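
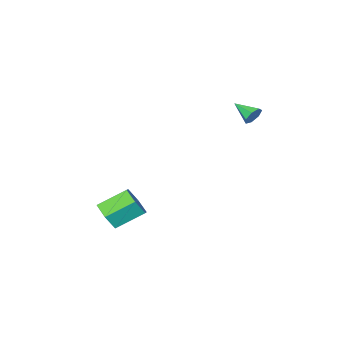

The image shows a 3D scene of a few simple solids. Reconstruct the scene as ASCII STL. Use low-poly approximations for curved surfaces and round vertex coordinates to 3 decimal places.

solid 
facet normal 0.810 -0.302 -0.504
outer loop
vertex 1.638 -4.181 -2.273
vertex 1.239 -4.011 -3.016
vertex 1.707 -3.401 -2.629
endloop
endfacet
facet normal 0.582 0.295 0.758
outer loop
vertex 1.638 -4.181 -2.273
vertex 1.707 -3.401 -2.629
vertex 0.4 -3.72 -1.502
endloop
endfacet
facet normal 0.582 0.294 0.758
outer loop
vertex 0.4 -3.72 -1.502
vertex 1.707 -3.401 -2.629
vertex 0.469 -2.94 -1.857
endloop
endfacet
facet normal -0.809 0.301 0.505
outer loop
vertex 0.4 -3.72 -1.502
vertex 0.469 -2.94 -1.857
vertex 0.001 -3.549 -2.244
endloop
endfacet
facet normal 0.809 -0.301 -0.505
outer loop
vertex 1.707 -3.401 -2.629
vertex 1.239 -4.011 -3.016
vertex 1.308 -3.23 -3.371
endloop
endfacet
facet normal 0.360 0.933 0.021
outer loop
vertex 1.707 -3.401 -2.629
vertex 1.308 -3.23 -3.371
vertex 0.469 -2.94 -1.857
endloop
endfacet
facet normal 0.360 0.933 0.021
outer loop
vertex 0.469 -2.94 -1.857
vertex 1.308 -3.23 -3.371
vertex 0.07 -2.769 -2.6
endloop
endfacet
facet normal -0.809 0.302 0.504
outer loop
vertex 0.469 -2.94 -1.857
vertex 0.07 -2.769 -2.6
vertex 0.001 -3.549 -2.244
endloop
endfacet
facet normal 0.809 -0.301 -0.505
outer loop
vertex 1.308 -3.23 -3.371
vertex 1.239 -4.011 -3.016
vertex 0.84 -3.84 -3.758
endloop
endfacet
facet normal -0.222 0.638 -0.737
outer loop
vertex 1.308 -3.23 -3.371
vertex 0.84 -3.84 -3.758
vertex 0.07 -2.769 -2.6
endloop
endfacet
facet normal -0.222 0.638 -0.737
outer loop
vertex 0.07 -2.769 -2.6
vertex 0.84 -3.84 -3.758
vertex -0.398 -3.379 -2.987
endloop
endfacet
facet normal -0.810 0.302 0.504
outer loop
vertex 0.07 -2.769 -2.6
vertex -0.398 -3.379 -2.987
vertex 0.001 -3.549 -2.244
endloop
endfacet
facet normal 0.809 -0.301 -0.505
outer loop
vertex 0.84 -3.84 -3.758
vertex 1.239 -4.011 -3.016
vertex 0.771 -4.62 -3.403
endloop
endfacet
facet normal -0.582 -0.294 -0.758
outer loop
vertex 0.84 -3.84 -3.758
vertex 0.771 -4.62 -3.403
vertex -0.398 -3.379 -2.987
endloop
endfacet
facet normal -0.582 -0.294 -0.758
outer loop
vertex -0.398 -3.379 -2.987
vertex 0.771 -4.62 -3.403
vertex -0.467 -4.159 -2.631
endloop
endfacet
facet normal -0.810 0.302 0.504
outer loop
vertex -0.398 -3.379 -2.987
vertex -0.467 -4.159 -2.631
vertex 0.001 -3.549 -2.244
endloop
endfacet
facet normal 0.809 -0.302 -0.504
outer loop
vertex 0.771 -4.62 -3.403
vertex 1.239 -4.011 -3.016
vertex 1.17 -4.791 -2.66
endloop
endfacet
facet normal -0.360 -0.933 -0.021
outer loop
vertex 0.771 -4.62 -3.403
vertex 1.17 -4.791 -2.66
vertex -0.467 -4.159 -2.631
endloop
endfacet
facet normal -0.360 -0.933 -0.021
outer loop
vertex -0.467 -4.159 -2.631
vertex 1.17 -4.791 -2.66
vertex -0.068 -4.33 -1.889
endloop
endfacet
facet normal -0.809 0.301 0.505
outer loop
vertex -0.467 -4.159 -2.631
vertex -0.068 -4.33 -1.889
vertex 0.001 -3.549 -2.244
endloop
endfacet
facet normal 0.810 -0.302 -0.504
outer loop
vertex 1.17 -4.791 -2.66
vertex 1.239 -4.011 -3.016
vertex 1.638 -4.181 -2.273
endloop
endfacet
facet normal 0.222 -0.638 0.737
outer loop
vertex 1.17 -4.791 -2.66
vertex 1.638 -4.181 -2.273
vertex -0.068 -4.33 -1.889
endloop
endfacet
facet normal 0.222 -0.638 0.737
outer loop
vertex -0.068 -4.33 -1.889
vertex 1.638 -4.181 -2.273
vertex 0.4 -3.72 -1.502
endloop
endfacet
facet normal -0.809 0.301 0.505
outer loop
vertex -0.068 -4.33 -1.889
vertex 0.4 -3.72 -1.502
vertex 0.001 -3.549 -2.244
endloop
endfacet
facet normal -0.251 0.887 -0.388
outer loop
vertex -3.86 -0.509 3.352
vertex -4.132 -0.749 2.98
vertex -4.294 -0.59 3.448
endloop
endfacet
facet normal 0.206 0.055 0.977
outer loop
vertex -3.86 -0.509 3.352
vertex -4.294 -0.59 3.448
vertex -3.848 -1.751 3.42
endloop
endfacet
facet normal -0.251 0.887 -0.388
outer loop
vertex -4.294 -0.59 3.448
vertex -4.132 -0.749 2.98
vertex -4.606 -0.791 3.191
endloop
endfacet
facet normal -0.530 -0.223 0.818
outer loop
vertex -4.294 -0.59 3.448
vertex -4.606 -0.791 3.191
vertex -3.848 -1.751 3.42
endloop
endfacet
facet normal -0.252 0.886 -0.389
outer loop
vertex -4.606 -0.791 3.191
vertex -4.132 -0.749 2.98
vertex -4.561 -0.961 2.775
endloop
endfacet
facet normal -0.793 -0.589 0.155
outer loop
vertex -4.606 -0.791 3.191
vertex -4.561 -0.961 2.775
vertex -3.848 -1.751 3.42
endloop
endfacet
facet normal -0.251 0.886 -0.391
outer loop
vertex -4.561 -0.961 2.775
vertex -4.132 -0.749 2.98
vertex -4.193 -0.972 2.514
endloop
endfacet
facet normal -0.386 -0.767 -0.512
outer loop
vertex -4.561 -0.961 2.775
vertex -4.193 -0.972 2.514
vertex -3.848 -1.751 3.42
endloop
endfacet
facet normal -0.252 0.885 -0.391
outer loop
vertex -4.193 -0.972 2.514
vertex -4.132 -0.749 2.98
vertex -3.779 -0.815 2.603
endloop
endfacet
facet normal 0.383 -0.623 -0.682
outer loop
vertex -4.193 -0.972 2.514
vertex -3.779 -0.815 2.603
vertex -3.848 -1.751 3.42
endloop
endfacet
facet normal -0.250 0.887 -0.389
outer loop
vertex -3.779 -0.815 2.603
vertex -4.132 -0.749 2.98
vertex -3.631 -0.609 2.977
endloop
endfacet
facet normal 0.938 -0.265 -0.225
outer loop
vertex -3.779 -0.815 2.603
vertex -3.631 -0.609 2.977
vertex -3.848 -1.751 3.42
endloop
endfacet
facet normal -0.250 0.887 -0.389
outer loop
vertex -3.631 -0.609 2.977
vertex -4.132 -0.749 2.98
vertex -3.86 -0.509 3.352
endloop
endfacet
facet normal 0.857 0.036 0.514
outer loop
vertex -3.631 -0.609 2.977
vertex -3.86 -0.509 3.352
vertex -3.848 -1.751 3.42
endloop
endfacet

endsolid


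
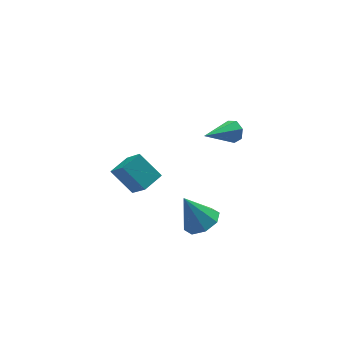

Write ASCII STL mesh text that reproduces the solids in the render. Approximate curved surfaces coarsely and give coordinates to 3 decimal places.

solid 
facet normal -0.913 -0.347 -0.215
outer loop
vertex -2.537 0.803 -0.426
vertex -2.652 2.038 -1.931
vertex -1.899 -0.29 -1.372
endloop
endfacet
facet normal 0.059 -0.633 0.772
outer loop
vertex -0.868 0.102 -1.129
vertex -2.537 0.803 -0.426
vertex -1.899 -0.29 -1.372
endloop
endfacet
facet normal -0.913 -0.347 -0.214
outer loop
vertex -1.899 -0.29 -1.372
vertex -2.652 2.038 -1.931
vertex -2.015 0.945 -2.877
endloop
endfacet
facet normal 0.404 -0.692 -0.599
outer loop
vertex -2.015 0.945 -2.877
vertex -0.868 0.102 -1.129
vertex -1.899 -0.29 -1.372
endloop
endfacet
facet normal -0.404 0.692 0.599
outer loop
vertex -2.537 0.803 -0.426
vertex -1.621 2.43 -1.688
vertex -2.652 2.038 -1.931
endloop
endfacet
facet normal 0.059 -0.633 0.772
outer loop
vertex -1.505 1.195 -0.183
vertex -2.537 0.803 -0.426
vertex -0.868 0.102 -1.129
endloop
endfacet
facet normal -0.404 0.692 0.599
outer loop
vertex -1.505 1.195 -0.183
vertex -1.621 2.43 -1.688
vertex -2.537 0.803 -0.426
endloop
endfacet
facet normal -0.059 0.633 -0.772
outer loop
vertex -2.652 2.038 -1.931
vertex -1.621 2.43 -1.688
vertex -2.015 0.945 -2.877
endloop
endfacet
facet normal 0.404 -0.692 -0.599
outer loop
vertex -0.983 1.337 -2.634
vertex -0.868 0.102 -1.129
vertex -2.015 0.945 -2.877
endloop
endfacet
facet normal -0.059 0.633 -0.772
outer loop
vertex -2.015 0.945 -2.877
vertex -1.621 2.43 -1.688
vertex -0.983 1.337 -2.634
endloop
endfacet
facet normal 0.913 0.346 0.215
outer loop
vertex -0.983 1.337 -2.634
vertex -1.505 1.195 -0.183
vertex -0.868 0.102 -1.129
endloop
endfacet
facet normal 0.913 0.347 0.215
outer loop
vertex -1.621 2.43 -1.688
vertex -1.505 1.195 -0.183
vertex -0.983 1.337 -2.634
endloop
endfacet
facet normal 0.358 -0.335 -0.872
outer loop
vertex 1.081 -1.871 -3.889
vertex 0.629 -1.149 -4.352
vertex 1.504 -1.263 -3.949
endloop
endfacet
facet normal 0.509 -0.273 0.816
outer loop
vertex 1.081 -1.871 -3.889
vertex 1.504 -1.263 -3.949
vertex -0.029 -0.531 -2.748
endloop
endfacet
facet normal 0.357 -0.336 -0.871
outer loop
vertex 1.504 -1.263 -3.949
vertex 0.629 -1.149 -4.352
vertex 1.414 -0.589 -4.246
endloop
endfacet
facet normal 0.676 0.371 0.637
outer loop
vertex 1.504 -1.263 -3.949
vertex 1.414 -0.589 -4.246
vertex -0.029 -0.531 -2.748
endloop
endfacet
facet normal 0.357 -0.335 -0.872
outer loop
vertex 1.414 -0.589 -4.246
vertex 0.629 -1.149 -4.352
vertex 0.864 -0.242 -4.604
endloop
endfacet
facet normal 0.356 0.882 0.309
outer loop
vertex 1.414 -0.589 -4.246
vertex 0.864 -0.242 -4.604
vertex -0.029 -0.531 -2.748
endloop
endfacet
facet normal 0.357 -0.335 -0.872
outer loop
vertex 0.864 -0.242 -4.604
vertex 0.629 -1.149 -4.352
vertex 0.176 -0.426 -4.815
endloop
endfacet
facet normal -0.265 0.964 0.023
outer loop
vertex 0.864 -0.242 -4.604
vertex 0.176 -0.426 -4.815
vertex -0.029 -0.531 -2.748
endloop
endfacet
facet normal 0.358 -0.334 -0.872
outer loop
vertex 0.176 -0.426 -4.815
vertex 0.629 -1.149 -4.352
vertex -0.246 -1.034 -4.755
endloop
endfacet
facet normal -0.823 0.566 -0.053
outer loop
vertex 0.176 -0.426 -4.815
vertex -0.246 -1.034 -4.755
vertex -0.029 -0.531 -2.748
endloop
endfacet
facet normal 0.357 -0.336 -0.872
outer loop
vertex -0.246 -1.034 -4.755
vertex 0.629 -1.149 -4.352
vertex -0.156 -1.709 -4.458
endloop
endfacet
facet normal -0.989 -0.076 0.126
outer loop
vertex -0.246 -1.034 -4.755
vertex -0.156 -1.709 -4.458
vertex -0.029 -0.531 -2.748
endloop
endfacet
facet normal 0.357 -0.336 -0.871
outer loop
vertex -0.156 -1.709 -4.458
vertex 0.629 -1.149 -4.352
vertex 0.394 -2.055 -4.099
endloop
endfacet
facet normal -0.668 -0.589 0.455
outer loop
vertex -0.156 -1.709 -4.458
vertex 0.394 -2.055 -4.099
vertex -0.029 -0.531 -2.748
endloop
endfacet
facet normal 0.356 -0.336 -0.872
outer loop
vertex 0.394 -2.055 -4.099
vertex 0.629 -1.149 -4.352
vertex 1.081 -1.871 -3.889
endloop
endfacet
facet normal -0.047 -0.670 0.741
outer loop
vertex 0.394 -2.055 -4.099
vertex 1.081 -1.871 -3.889
vertex -0.029 -0.531 -2.748
endloop
endfacet
facet normal 0.878 0.220 -0.425
outer loop
vertex 2.472 -1.505 2.63
vertex 2.183 -1.138 2.222
vertex 2.415 -0.991 2.778
endloop
endfacet
facet normal 0.203 -0.250 0.947
outer loop
vertex 2.472 -1.505 2.63
vertex 2.415 -0.991 2.778
vertex 0.497 -1.562 3.038
endloop
endfacet
facet normal 0.878 0.221 -0.425
outer loop
vertex 2.415 -0.991 2.778
vertex 2.183 -1.138 2.222
vertex 2.183 -0.588 2.508
endloop
endfacet
facet normal -0.046 0.538 0.842
outer loop
vertex 2.415 -0.991 2.778
vertex 2.183 -0.588 2.508
vertex 0.497 -1.562 3.038
endloop
endfacet
facet normal 0.878 0.221 -0.425
outer loop
vertex 2.183 -0.588 2.508
vertex 2.183 -1.138 2.222
vertex 1.951 -0.599 2.023
endloop
endfacet
facet normal -0.445 0.875 0.193
outer loop
vertex 2.183 -0.588 2.508
vertex 1.951 -0.599 2.023
vertex 0.497 -1.562 3.038
endloop
endfacet
facet normal 0.877 0.220 -0.426
outer loop
vertex 1.951 -0.599 2.023
vertex 2.183 -1.138 2.222
vertex 1.893 -1.016 1.688
endloop
endfacet
facet normal -0.693 0.507 -0.512
outer loop
vertex 1.951 -0.599 2.023
vertex 1.893 -1.016 1.688
vertex 0.497 -1.562 3.038
endloop
endfacet
facet normal 0.877 0.221 -0.426
outer loop
vertex 1.893 -1.016 1.688
vertex 2.183 -1.138 2.222
vertex 2.054 -1.525 1.755
endloop
endfacet
facet normal -0.605 -0.289 -0.742
outer loop
vertex 1.893 -1.016 1.688
vertex 2.054 -1.525 1.755
vertex 0.497 -1.562 3.038
endloop
endfacet
facet normal 0.878 0.221 -0.425
outer loop
vertex 2.054 -1.525 1.755
vertex 2.183 -1.138 2.222
vertex 2.312 -1.743 2.174
endloop
endfacet
facet normal -0.245 -0.914 -0.324
outer loop
vertex 2.054 -1.525 1.755
vertex 2.312 -1.743 2.174
vertex 0.497 -1.562 3.038
endloop
endfacet
facet normal 0.879 0.221 -0.424
outer loop
vertex 2.312 -1.743 2.174
vertex 2.183 -1.138 2.222
vertex 2.472 -1.505 2.63
endloop
endfacet
facet normal 0.114 -0.897 0.428
outer loop
vertex 2.312 -1.743 2.174
vertex 2.472 -1.505 2.63
vertex 0.497 -1.562 3.038
endloop
endfacet

endsolid


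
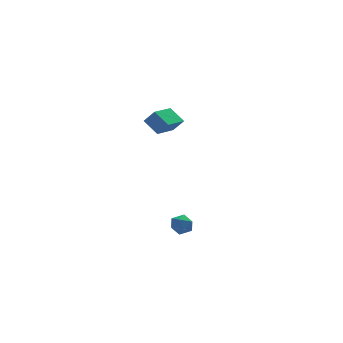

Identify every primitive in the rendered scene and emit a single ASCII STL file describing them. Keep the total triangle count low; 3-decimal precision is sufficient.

solid 
facet normal -0.709 -0.674 0.206
outer loop
vertex 0.142 2.948 1.455
vertex -0.337 3.241 0.764
vertex 0.643 2.221 0.8
endloop
endfacet
facet normal 0.538 -0.329 0.776
outer loop
vertex 1.757 3.279 0.476
vertex 0.142 2.948 1.455
vertex 0.643 2.221 0.8
endloop
endfacet
facet normal -0.709 -0.674 0.207
outer loop
vertex 0.643 2.221 0.8
vertex -0.337 3.241 0.764
vertex 0.164 2.513 0.109
endloop
endfacet
facet normal 0.455 -0.662 -0.595
outer loop
vertex 0.164 2.513 0.109
vertex 1.757 3.279 0.476
vertex 0.643 2.221 0.8
endloop
endfacet
facet normal -0.455 0.662 0.596
outer loop
vertex 0.142 2.948 1.455
vertex 0.777 4.299 0.44
vertex -0.337 3.241 0.764
endloop
endfacet
facet normal 0.538 -0.328 0.776
outer loop
vertex 1.256 4.007 1.131
vertex 0.142 2.948 1.455
vertex 1.757 3.279 0.476
endloop
endfacet
facet normal -0.456 0.662 0.595
outer loop
vertex 1.256 4.007 1.131
vertex 0.777 4.299 0.44
vertex 0.142 2.948 1.455
endloop
endfacet
facet normal -0.538 0.328 -0.776
outer loop
vertex -0.337 3.241 0.764
vertex 0.777 4.299 0.44
vertex 0.164 2.513 0.109
endloop
endfacet
facet normal 0.455 -0.661 -0.596
outer loop
vertex 1.278 3.572 -0.215
vertex 1.757 3.279 0.476
vertex 0.164 2.513 0.109
endloop
endfacet
facet normal -0.538 0.329 -0.776
outer loop
vertex 0.164 2.513 0.109
vertex 0.777 4.299 0.44
vertex 1.278 3.572 -0.215
endloop
endfacet
facet normal 0.710 0.674 -0.206
outer loop
vertex 1.278 3.572 -0.215
vertex 1.256 4.007 1.131
vertex 1.757 3.279 0.476
endloop
endfacet
facet normal 0.709 0.674 -0.206
outer loop
vertex 0.777 4.299 0.44
vertex 1.256 4.007 1.131
vertex 1.278 3.572 -0.215
endloop
endfacet
facet normal -0.307 0.212 0.928
outer loop
vertex -0.653 -2.928 -2.993
vertex -0.471 -3.501 -2.802
vertex -0.066 -3.018 -2.778
endloop
endfacet
facet normal -0.093 0.802 0.590
outer loop
vertex -0.653 -2.928 -2.993
vertex -0.066 -3.018 -2.778
vertex -0.164 -2.656 -3.286
endloop
endfacet
facet normal -0.487 0.873 -0.002
outer loop
vertex -0.653 -2.928 -2.993
vertex -0.164 -2.656 -3.286
vertex -0.629 -2.916 -3.624
endloop
endfacet
facet normal -0.945 0.327 -0.030
outer loop
vertex -0.653 -2.928 -2.993
vertex -0.629 -2.916 -3.624
vertex -0.819 -3.438 -3.325
endloop
endfacet
facet normal -0.834 -0.083 0.545
outer loop
vertex -0.653 -2.928 -2.993
vertex -0.819 -3.438 -3.325
vertex -0.471 -3.501 -2.802
endloop
endfacet
facet normal 0.587 0.709 0.392
outer loop
vertex -0.164 -2.656 -3.286
vertex -0.066 -3.018 -2.778
vertex 0.319 -3.062 -3.275
endloop
endfacet
facet normal 0.238 -0.247 0.939
outer loop
vertex -0.066 -3.018 -2.778
vertex -0.471 -3.501 -2.802
vertex 0.129 -3.584 -2.976
endloop
endfacet
facet normal -0.614 -0.721 0.321
outer loop
vertex -0.471 -3.501 -2.802
vertex -0.819 -3.438 -3.325
vertex -0.336 -3.844 -3.314
endloop
endfacet
facet normal -0.792 -0.060 -0.608
outer loop
vertex -0.819 -3.438 -3.325
vertex -0.629 -2.916 -3.624
vertex -0.434 -3.482 -3.822
endloop
endfacet
facet normal -0.050 0.824 -0.565
outer loop
vertex -0.629 -2.916 -3.624
vertex -0.164 -2.656 -3.286
vertex -0.029 -2.999 -3.798
endloop
endfacet
facet normal 0.945 -0.327 0.030
outer loop
vertex 0.153 -3.572 -3.607
vertex 0.319 -3.062 -3.275
vertex 0.129 -3.584 -2.976
endloop
endfacet
facet normal 0.487 -0.873 0.002
outer loop
vertex 0.153 -3.572 -3.607
vertex 0.129 -3.584 -2.976
vertex -0.336 -3.844 -3.314
endloop
endfacet
facet normal 0.093 -0.802 -0.590
outer loop
vertex 0.153 -3.572 -3.607
vertex -0.336 -3.844 -3.314
vertex -0.434 -3.482 -3.822
endloop
endfacet
facet normal 0.307 -0.212 -0.928
outer loop
vertex 0.153 -3.572 -3.607
vertex -0.434 -3.482 -3.822
vertex -0.029 -2.999 -3.798
endloop
endfacet
facet normal 0.834 0.083 -0.545
outer loop
vertex 0.153 -3.572 -3.607
vertex -0.029 -2.999 -3.798
vertex 0.319 -3.062 -3.275
endloop
endfacet
facet normal 0.792 0.060 0.608
outer loop
vertex 0.129 -3.584 -2.976
vertex 0.319 -3.062 -3.275
vertex -0.066 -3.018 -2.778
endloop
endfacet
facet normal 0.050 -0.824 0.565
outer loop
vertex -0.336 -3.844 -3.314
vertex 0.129 -3.584 -2.976
vertex -0.471 -3.501 -2.802
endloop
endfacet
facet normal -0.587 -0.709 -0.392
outer loop
vertex -0.434 -3.482 -3.822
vertex -0.336 -3.844 -3.314
vertex -0.819 -3.438 -3.325
endloop
endfacet
facet normal -0.238 0.247 -0.939
outer loop
vertex -0.029 -2.999 -3.798
vertex -0.434 -3.482 -3.822
vertex -0.629 -2.916 -3.624
endloop
endfacet
facet normal 0.614 0.721 -0.321
outer loop
vertex 0.319 -3.062 -3.275
vertex -0.029 -2.999 -3.798
vertex -0.164 -2.656 -3.286
endloop
endfacet

endsolid


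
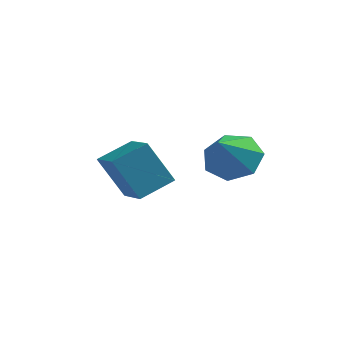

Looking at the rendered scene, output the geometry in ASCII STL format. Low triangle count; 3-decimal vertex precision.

solid 
facet normal -0.514 -0.747 -0.422
outer loop
vertex 0.471 -3.674 -1.114
vertex -0.536 -2.801 -1.432
vertex 1.267 -3.33 -2.691
endloop
endfacet
facet normal 0.735 -0.637 0.232
outer loop
vertex 1.976 -2.299 -2.108
vertex 0.471 -3.674 -1.114
vertex 1.267 -3.33 -2.691
endloop
endfacet
facet normal -0.514 -0.747 -0.422
outer loop
vertex 1.267 -3.33 -2.691
vertex -0.536 -2.801 -1.432
vertex 0.26 -2.457 -3.009
endloop
endfacet
facet normal 0.442 0.191 -0.876
outer loop
vertex 0.26 -2.457 -3.009
vertex 1.976 -2.299 -2.108
vertex 1.267 -3.33 -2.691
endloop
endfacet
facet normal -0.442 -0.191 0.876
outer loop
vertex 0.471 -3.674 -1.114
vertex 0.173 -1.77 -0.849
vertex -0.536 -2.801 -1.432
endloop
endfacet
facet normal 0.735 -0.637 0.232
outer loop
vertex 1.18 -2.643 -0.531
vertex 0.471 -3.674 -1.114
vertex 1.976 -2.299 -2.108
endloop
endfacet
facet normal -0.442 -0.191 0.876
outer loop
vertex 1.18 -2.643 -0.531
vertex 0.173 -1.77 -0.849
vertex 0.471 -3.674 -1.114
endloop
endfacet
facet normal -0.735 0.637 -0.232
outer loop
vertex -0.536 -2.801 -1.432
vertex 0.173 -1.77 -0.849
vertex 0.26 -2.457 -3.009
endloop
endfacet
facet normal 0.442 0.191 -0.876
outer loop
vertex 0.969 -1.426 -2.426
vertex 1.976 -2.299 -2.108
vertex 0.26 -2.457 -3.009
endloop
endfacet
facet normal -0.735 0.637 -0.232
outer loop
vertex 0.26 -2.457 -3.009
vertex 0.173 -1.77 -0.849
vertex 0.969 -1.426 -2.426
endloop
endfacet
facet normal 0.514 0.747 0.422
outer loop
vertex 0.969 -1.426 -2.426
vertex 1.18 -2.643 -0.531
vertex 1.976 -2.299 -2.108
endloop
endfacet
facet normal 0.514 0.747 0.422
outer loop
vertex 0.173 -1.77 -0.849
vertex 1.18 -2.643 -0.531
vertex 0.969 -1.426 -2.426
endloop
endfacet
facet normal -0.066 0.791 -0.609
outer loop
vertex 4.584 -2.113 -1.466
vertex 3.743 -1.818 -0.992
vertex 4.701 -1.577 -0.782
endloop
endfacet
facet normal 0.908 -0.392 0.152
outer loop
vertex 4.584 -2.113 -1.466
vertex 4.701 -1.577 -0.782
vertex 3.857 -3.202 0.072
endloop
endfacet
facet normal -0.066 0.791 -0.608
outer loop
vertex 4.701 -1.577 -0.782
vertex 3.743 -1.818 -0.992
vertex 4.096 -1.223 -0.256
endloop
endfacet
facet normal 0.669 0.042 0.742
outer loop
vertex 4.701 -1.577 -0.782
vertex 4.096 -1.223 -0.256
vertex 3.857 -3.202 0.072
endloop
endfacet
facet normal -0.066 0.791 -0.608
outer loop
vertex 4.096 -1.223 -0.256
vertex 3.743 -1.818 -0.992
vertex 3.225 -1.317 -0.284
endloop
endfacet
facet normal -0.050 0.169 0.984
outer loop
vertex 4.096 -1.223 -0.256
vertex 3.225 -1.317 -0.284
vertex 3.857 -3.202 0.072
endloop
endfacet
facet normal -0.066 0.791 -0.608
outer loop
vertex 3.225 -1.317 -0.284
vertex 3.743 -1.818 -0.992
vertex 2.744 -1.788 -0.845
endloop
endfacet
facet normal -0.709 -0.106 0.697
outer loop
vertex 3.225 -1.317 -0.284
vertex 2.744 -1.788 -0.845
vertex 3.857 -3.202 0.072
endloop
endfacet
facet normal -0.066 0.792 -0.607
outer loop
vertex 2.744 -1.788 -0.845
vertex 3.743 -1.818 -0.992
vertex 3.015 -2.281 -1.517
endloop
endfacet
facet normal -0.811 -0.577 0.096
outer loop
vertex 2.744 -1.788 -0.845
vertex 3.015 -2.281 -1.517
vertex 3.857 -3.202 0.072
endloop
endfacet
facet normal -0.065 0.791 -0.608
outer loop
vertex 3.015 -2.281 -1.517
vertex 3.743 -1.818 -0.992
vertex 3.834 -2.426 -1.793
endloop
endfacet
facet normal -0.280 -0.887 -0.366
outer loop
vertex 3.015 -2.281 -1.517
vertex 3.834 -2.426 -1.793
vertex 3.857 -3.202 0.072
endloop
endfacet
facet normal -0.065 0.791 -0.608
outer loop
vertex 3.834 -2.426 -1.793
vertex 3.743 -1.818 -0.992
vertex 4.584 -2.113 -1.466
endloop
endfacet
facet normal 0.485 -0.805 -0.341
outer loop
vertex 3.834 -2.426 -1.793
vertex 4.584 -2.113 -1.466
vertex 3.857 -3.202 0.072
endloop
endfacet

endsolid


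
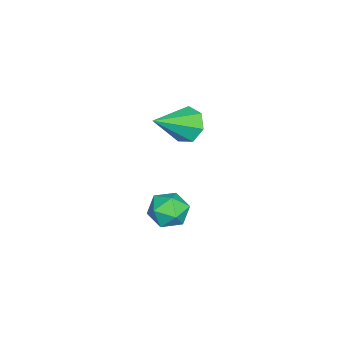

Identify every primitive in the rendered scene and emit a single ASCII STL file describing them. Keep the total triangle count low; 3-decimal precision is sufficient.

solid 
facet normal -0.386 0.534 0.752
outer loop
vertex -2.639 1.79 -0.035
vertex -3.049 1.291 0.109
vertex -2.452 1.321 0.394
endloop
endfacet
facet normal 0.297 0.706 0.643
outer loop
vertex -2.639 1.79 -0.035
vertex -2.452 1.321 0.394
vertex -2.022 1.549 -0.055
endloop
endfacet
facet normal 0.363 0.931 -0.032
outer loop
vertex -2.639 1.79 -0.035
vertex -2.022 1.549 -0.055
vertex -2.354 1.659 -0.618
endloop
endfacet
facet normal -0.280 0.898 -0.339
outer loop
vertex -2.639 1.79 -0.035
vertex -2.354 1.659 -0.618
vertex -2.988 1.5 -0.516
endloop
endfacet
facet normal -0.743 0.653 0.146
outer loop
vertex -2.639 1.79 -0.035
vertex -2.988 1.5 -0.516
vertex -3.049 1.291 0.109
endloop
endfacet
facet normal 0.688 0.113 0.717
outer loop
vertex -2.022 1.549 -0.055
vertex -2.452 1.321 0.394
vertex -2.052 0.9 0.076
endloop
endfacet
facet normal -0.418 -0.164 0.893
outer loop
vertex -2.452 1.321 0.394
vertex -3.049 1.291 0.109
vertex -2.686 0.741 0.178
endloop
endfacet
facet normal -0.996 0.028 -0.088
outer loop
vertex -3.049 1.291 0.109
vertex -2.988 1.5 -0.516
vertex -3.018 0.851 -0.385
endloop
endfacet
facet normal -0.247 0.424 -0.871
outer loop
vertex -2.988 1.5 -0.516
vertex -2.354 1.659 -0.618
vertex -2.588 1.079 -0.834
endloop
endfacet
facet normal 0.795 0.477 -0.375
outer loop
vertex -2.354 1.659 -0.618
vertex -2.022 1.549 -0.055
vertex -1.991 1.109 -0.549
endloop
endfacet
facet normal 0.280 -0.898 0.339
outer loop
vertex -2.401 0.61 -0.405
vertex -2.052 0.9 0.076
vertex -2.686 0.741 0.178
endloop
endfacet
facet normal -0.363 -0.931 0.032
outer loop
vertex -2.401 0.61 -0.405
vertex -2.686 0.741 0.178
vertex -3.018 0.851 -0.385
endloop
endfacet
facet normal -0.297 -0.706 -0.643
outer loop
vertex -2.401 0.61 -0.405
vertex -3.018 0.851 -0.385
vertex -2.588 1.079 -0.834
endloop
endfacet
facet normal 0.386 -0.534 -0.752
outer loop
vertex -2.401 0.61 -0.405
vertex -2.588 1.079 -0.834
vertex -1.991 1.109 -0.549
endloop
endfacet
facet normal 0.743 -0.653 -0.146
outer loop
vertex -2.401 0.61 -0.405
vertex -1.991 1.109 -0.549
vertex -2.052 0.9 0.076
endloop
endfacet
facet normal 0.247 -0.424 0.871
outer loop
vertex -2.686 0.741 0.178
vertex -2.052 0.9 0.076
vertex -2.452 1.321 0.394
endloop
endfacet
facet normal -0.795 -0.477 0.375
outer loop
vertex -3.018 0.851 -0.385
vertex -2.686 0.741 0.178
vertex -3.049 1.291 0.109
endloop
endfacet
facet normal -0.688 -0.113 -0.717
outer loop
vertex -2.588 1.079 -0.834
vertex -3.018 0.851 -0.385
vertex -2.988 1.5 -0.516
endloop
endfacet
facet normal 0.418 0.164 -0.893
outer loop
vertex -1.991 1.109 -0.549
vertex -2.588 1.079 -0.834
vertex -2.354 1.659 -0.618
endloop
endfacet
facet normal 0.996 -0.028 0.088
outer loop
vertex -2.052 0.9 0.076
vertex -1.991 1.109 -0.549
vertex -2.022 1.549 -0.055
endloop
endfacet
facet normal -0.675 0.509 -0.534
outer loop
vertex -2.702 1.852 2.73
vertex -3.16 1.571 3.041
vertex -2.868 2.101 3.177
endloop
endfacet
facet normal 0.870 0.490 0.051
outer loop
vertex -2.702 1.852 2.73
vertex -2.868 2.101 3.177
vertex -2.2 0.849 3.799
endloop
endfacet
facet normal -0.676 0.509 -0.533
outer loop
vertex -2.868 2.101 3.177
vertex -3.16 1.571 3.041
vertex -3.253 1.951 3.522
endloop
endfacet
facet normal 0.412 0.572 0.709
outer loop
vertex -2.868 2.101 3.177
vertex -3.253 1.951 3.522
vertex -2.2 0.849 3.799
endloop
endfacet
facet normal -0.675 0.510 -0.533
outer loop
vertex -3.253 1.951 3.522
vertex -3.16 1.571 3.041
vertex -3.568 1.515 3.504
endloop
endfacet
facet normal -0.171 0.083 0.982
outer loop
vertex -3.253 1.951 3.522
vertex -3.568 1.515 3.504
vertex -2.2 0.849 3.799
endloop
endfacet
facet normal -0.676 0.508 -0.534
outer loop
vertex -3.568 1.515 3.504
vertex -3.16 1.571 3.041
vertex -3.575 1.121 3.138
endloop
endfacet
facet normal -0.439 -0.607 0.662
outer loop
vertex -3.568 1.515 3.504
vertex -3.575 1.121 3.138
vertex -2.2 0.849 3.799
endloop
endfacet
facet normal -0.676 0.508 -0.534
outer loop
vertex -3.575 1.121 3.138
vertex -3.16 1.571 3.041
vertex -3.269 1.066 2.698
endloop
endfacet
facet normal -0.190 -0.982 -0.009
outer loop
vertex -3.575 1.121 3.138
vertex -3.269 1.066 2.698
vertex -2.2 0.849 3.799
endloop
endfacet
facet normal -0.675 0.509 -0.534
outer loop
vertex -3.269 1.066 2.698
vertex -3.16 1.571 3.041
vertex -2.881 1.391 2.517
endloop
endfacet
facet normal 0.388 -0.757 -0.526
outer loop
vertex -3.269 1.066 2.698
vertex -2.881 1.391 2.517
vertex -2.2 0.849 3.799
endloop
endfacet
facet normal -0.675 0.509 -0.534
outer loop
vertex -2.881 1.391 2.517
vertex -3.16 1.571 3.041
vertex -2.702 1.852 2.73
endloop
endfacet
facet normal 0.860 -0.103 -0.500
outer loop
vertex -2.881 1.391 2.517
vertex -2.702 1.852 2.73
vertex -2.2 0.849 3.799
endloop
endfacet

endsolid


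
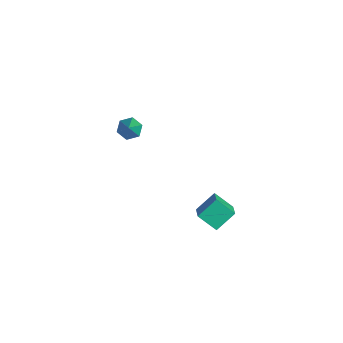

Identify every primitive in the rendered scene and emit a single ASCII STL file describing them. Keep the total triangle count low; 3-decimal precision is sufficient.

solid 
facet normal -0.602 0.293 -0.743
outer loop
vertex -3.517 -3.313 -0.012
vertex -3.894 -2.962 0.432
vertex -3.367 -2.663 0.123
endloop
endfacet
facet normal 0.904 -0.124 -0.408
outer loop
vertex -3.517 -3.313 -0.012
vertex -3.367 -2.663 0.123
vertex -2.666 -3.558 1.948
endloop
endfacet
facet normal -0.602 0.292 -0.743
outer loop
vertex -3.367 -2.663 0.123
vertex -3.894 -2.962 0.432
vertex -3.745 -2.312 0.567
endloop
endfacet
facet normal 0.718 0.693 0.064
outer loop
vertex -3.367 -2.663 0.123
vertex -3.745 -2.312 0.567
vertex -2.666 -3.558 1.948
endloop
endfacet
facet normal -0.602 0.292 -0.743
outer loop
vertex -3.745 -2.312 0.567
vertex -3.894 -2.962 0.432
vertex -4.271 -2.611 0.876
endloop
endfacet
facet normal -0.019 0.735 0.678
outer loop
vertex -3.745 -2.312 0.567
vertex -4.271 -2.611 0.876
vertex -2.666 -3.558 1.948
endloop
endfacet
facet normal -0.602 0.294 -0.743
outer loop
vertex -4.271 -2.611 0.876
vertex -3.894 -2.962 0.432
vertex -4.421 -3.26 0.741
endloop
endfacet
facet normal -0.571 -0.039 0.820
outer loop
vertex -4.271 -2.611 0.876
vertex -4.421 -3.26 0.741
vertex -2.666 -3.558 1.948
endloop
endfacet
facet normal -0.601 0.292 -0.744
outer loop
vertex -4.421 -3.26 0.741
vertex -3.894 -2.962 0.432
vertex -4.043 -3.611 0.298
endloop
endfacet
facet normal -0.385 -0.855 0.349
outer loop
vertex -4.421 -3.26 0.741
vertex -4.043 -3.611 0.298
vertex -2.666 -3.558 1.948
endloop
endfacet
facet normal -0.603 0.292 -0.743
outer loop
vertex -4.043 -3.611 0.298
vertex -3.894 -2.962 0.432
vertex -3.517 -3.313 -0.012
endloop
endfacet
facet normal 0.352 -0.898 -0.265
outer loop
vertex -4.043 -3.611 0.298
vertex -3.517 -3.313 -0.012
vertex -2.666 -3.558 1.948
endloop
endfacet
facet normal -0.822 0.327 -0.467
outer loop
vertex 2.376 -2.292 -0.62
vertex 2.316 -1.264 0.205
vertex 3.086 -1.624 -1.402
endloop
endfacet
facet normal 0.046 -0.780 -0.624
outer loop
vertex 3.924 -1.956 -0.925
vertex 2.376 -2.292 -0.62
vertex 3.086 -1.624 -1.402
endloop
endfacet
facet normal -0.822 0.326 -0.467
outer loop
vertex 3.086 -1.624 -1.402
vertex 2.316 -1.264 0.205
vertex 3.026 -0.595 -0.577
endloop
endfacet
facet normal 0.568 0.535 -0.626
outer loop
vertex 3.026 -0.595 -0.577
vertex 3.924 -1.956 -0.925
vertex 3.086 -1.624 -1.402
endloop
endfacet
facet normal -0.568 -0.535 0.625
outer loop
vertex 2.376 -2.292 -0.62
vertex 3.154 -1.596 0.682
vertex 2.316 -1.264 0.205
endloop
endfacet
facet normal 0.046 -0.779 -0.625
outer loop
vertex 3.214 -2.625 -0.143
vertex 2.376 -2.292 -0.62
vertex 3.924 -1.956 -0.925
endloop
endfacet
facet normal -0.568 -0.535 0.625
outer loop
vertex 3.214 -2.625 -0.143
vertex 3.154 -1.596 0.682
vertex 2.376 -2.292 -0.62
endloop
endfacet
facet normal -0.047 0.780 0.625
outer loop
vertex 2.316 -1.264 0.205
vertex 3.154 -1.596 0.682
vertex 3.026 -0.595 -0.577
endloop
endfacet
facet normal 0.568 0.535 -0.625
outer loop
vertex 3.864 -0.928 -0.1
vertex 3.924 -1.956 -0.925
vertex 3.026 -0.595 -0.577
endloop
endfacet
facet normal -0.046 0.780 0.625
outer loop
vertex 3.026 -0.595 -0.577
vertex 3.154 -1.596 0.682
vertex 3.864 -0.928 -0.1
endloop
endfacet
facet normal 0.822 -0.327 0.467
outer loop
vertex 3.864 -0.928 -0.1
vertex 3.214 -2.625 -0.143
vertex 3.924 -1.956 -0.925
endloop
endfacet
facet normal 0.822 -0.327 0.467
outer loop
vertex 3.154 -1.596 0.682
vertex 3.214 -2.625 -0.143
vertex 3.864 -0.928 -0.1
endloop
endfacet

endsolid


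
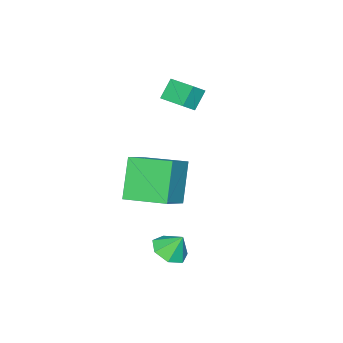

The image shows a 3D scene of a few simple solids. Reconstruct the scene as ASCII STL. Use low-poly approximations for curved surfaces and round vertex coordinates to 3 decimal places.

solid 
facet normal 0.163 -0.498 -0.851
outer loop
vertex 4.273 1.836 -1.998
vertex 3.479 2.056 -2.279
vertex 4.23 2.483 -2.385
endloop
endfacet
facet normal 0.708 0.397 0.584
outer loop
vertex 4.273 1.836 -1.998
vertex 4.23 2.483 -2.385
vertex 3.301 2.604 -1.341
endloop
endfacet
facet normal 0.162 -0.497 -0.852
outer loop
vertex 4.23 2.483 -2.385
vertex 3.479 2.056 -2.279
vertex 3.622 2.809 -2.691
endloop
endfacet
facet normal 0.370 0.901 0.225
outer loop
vertex 4.23 2.483 -2.385
vertex 3.622 2.809 -2.691
vertex 3.301 2.604 -1.341
endloop
endfacet
facet normal 0.163 -0.497 -0.852
outer loop
vertex 3.622 2.809 -2.691
vertex 3.479 2.056 -2.279
vertex 2.907 2.568 -2.687
endloop
endfacet
facet normal -0.318 0.946 0.068
outer loop
vertex 3.622 2.809 -2.691
vertex 2.907 2.568 -2.687
vertex 3.301 2.604 -1.341
endloop
endfacet
facet normal 0.162 -0.498 -0.852
outer loop
vertex 2.907 2.568 -2.687
vertex 3.479 2.056 -2.279
vertex 2.622 1.942 -2.375
endloop
endfacet
facet normal -0.837 0.496 0.232
outer loop
vertex 2.907 2.568 -2.687
vertex 2.622 1.942 -2.375
vertex 3.301 2.604 -1.341
endloop
endfacet
facet normal 0.162 -0.498 -0.852
outer loop
vertex 2.622 1.942 -2.375
vertex 3.479 2.056 -2.279
vertex 2.984 1.402 -1.991
endloop
endfacet
facet normal -0.796 -0.111 0.594
outer loop
vertex 2.622 1.942 -2.375
vertex 2.984 1.402 -1.991
vertex 3.301 2.604 -1.341
endloop
endfacet
facet normal 0.163 -0.498 -0.852
outer loop
vertex 2.984 1.402 -1.991
vertex 3.479 2.056 -2.279
vertex 3.718 1.355 -1.823
endloop
endfacet
facet normal -0.228 -0.416 0.880
outer loop
vertex 2.984 1.402 -1.991
vertex 3.718 1.355 -1.823
vertex 3.301 2.604 -1.341
endloop
endfacet
facet normal 0.163 -0.498 -0.852
outer loop
vertex 3.718 1.355 -1.823
vertex 3.479 2.056 -2.279
vertex 4.273 1.836 -1.998
endloop
endfacet
facet normal 0.442 -0.191 0.877
outer loop
vertex 3.718 1.355 -1.823
vertex 4.273 1.836 -1.998
vertex 3.301 2.604 -1.341
endloop
endfacet
facet normal -0.513 -0.219 0.830
outer loop
vertex 2.976 -0.362 2.285
vertex 2.529 1.563 2.517
vertex 1.443 -0.596 1.276
endloop
endfacet
facet normal 0.224 -0.968 -0.117
outer loop
vertex 2.551 -0.123 -0.517
vertex 2.976 -0.362 2.285
vertex 1.443 -0.596 1.276
endloop
endfacet
facet normal -0.513 -0.219 0.830
outer loop
vertex 1.443 -0.596 1.276
vertex 2.529 1.563 2.517
vertex 0.996 1.329 1.508
endloop
endfacet
facet normal -0.829 -0.127 -0.545
outer loop
vertex 0.996 1.329 1.508
vertex 2.551 -0.123 -0.517
vertex 1.443 -0.596 1.276
endloop
endfacet
facet normal 0.829 0.127 0.545
outer loop
vertex 2.976 -0.362 2.285
vertex 3.637 2.036 0.724
vertex 2.529 1.563 2.517
endloop
endfacet
facet normal 0.224 -0.968 -0.117
outer loop
vertex 4.084 0.111 0.492
vertex 2.976 -0.362 2.285
vertex 2.551 -0.123 -0.517
endloop
endfacet
facet normal 0.829 0.127 0.545
outer loop
vertex 4.084 0.111 0.492
vertex 3.637 2.036 0.724
vertex 2.976 -0.362 2.285
endloop
endfacet
facet normal -0.224 0.968 0.117
outer loop
vertex 2.529 1.563 2.517
vertex 3.637 2.036 0.724
vertex 0.996 1.329 1.508
endloop
endfacet
facet normal -0.829 -0.127 -0.545
outer loop
vertex 2.104 1.802 -0.285
vertex 2.551 -0.123 -0.517
vertex 0.996 1.329 1.508
endloop
endfacet
facet normal -0.224 0.968 0.117
outer loop
vertex 0.996 1.329 1.508
vertex 3.637 2.036 0.724
vertex 2.104 1.802 -0.285
endloop
endfacet
facet normal 0.513 0.219 -0.830
outer loop
vertex 2.104 1.802 -0.285
vertex 4.084 0.111 0.492
vertex 2.551 -0.123 -0.517
endloop
endfacet
facet normal 0.513 0.219 -0.830
outer loop
vertex 3.637 2.036 0.724
vertex 4.084 0.111 0.492
vertex 2.104 1.802 -0.285
endloop
endfacet
facet normal -0.748 0.210 -0.629
outer loop
vertex -2.871 -1.556 3.34
vertex -2.597 -0.179 3.473
vertex -2.142 -1.616 2.453
endloop
endfacet
facet normal -0.195 -0.976 -0.094
outer loop
vertex -1.483 -1.801 3.007
vertex -2.871 -1.556 3.34
vertex -2.142 -1.616 2.453
endloop
endfacet
facet normal -0.748 0.210 -0.630
outer loop
vertex -2.142 -1.616 2.453
vertex -2.597 -0.179 3.473
vertex -1.867 -0.24 2.586
endloop
endfacet
facet normal 0.634 -0.052 -0.772
outer loop
vertex -1.867 -0.24 2.586
vertex -1.483 -1.801 3.007
vertex -2.142 -1.616 2.453
endloop
endfacet
facet normal -0.634 0.052 0.772
outer loop
vertex -2.871 -1.556 3.34
vertex -1.938 -0.364 4.027
vertex -2.597 -0.179 3.473
endloop
endfacet
facet normal -0.195 -0.976 -0.093
outer loop
vertex -2.213 -1.74 3.894
vertex -2.871 -1.556 3.34
vertex -1.483 -1.801 3.007
endloop
endfacet
facet normal -0.635 0.052 0.771
outer loop
vertex -2.213 -1.74 3.894
vertex -1.938 -0.364 4.027
vertex -2.871 -1.556 3.34
endloop
endfacet
facet normal 0.195 0.976 0.094
outer loop
vertex -2.597 -0.179 3.473
vertex -1.938 -0.364 4.027
vertex -1.867 -0.24 2.586
endloop
endfacet
facet normal 0.635 -0.052 -0.771
outer loop
vertex -1.209 -0.424 3.14
vertex -1.483 -1.801 3.007
vertex -1.867 -0.24 2.586
endloop
endfacet
facet normal 0.194 0.976 0.094
outer loop
vertex -1.867 -0.24 2.586
vertex -1.938 -0.364 4.027
vertex -1.209 -0.424 3.14
endloop
endfacet
facet normal 0.748 -0.210 0.630
outer loop
vertex -1.209 -0.424 3.14
vertex -2.213 -1.74 3.894
vertex -1.483 -1.801 3.007
endloop
endfacet
facet normal 0.748 -0.210 0.629
outer loop
vertex -1.938 -0.364 4.027
vertex -2.213 -1.74 3.894
vertex -1.209 -0.424 3.14
endloop
endfacet

endsolid


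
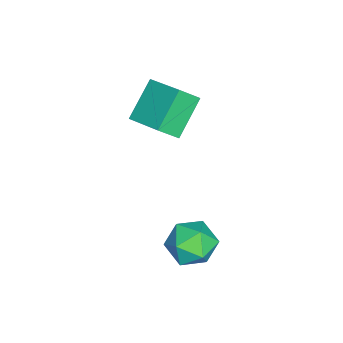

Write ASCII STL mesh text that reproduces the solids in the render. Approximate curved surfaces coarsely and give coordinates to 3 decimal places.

solid 
facet normal -0.744 0.667 0.046
outer loop
vertex 0.364 -0.584 -1.551
vertex 0.273 -0.767 -0.359
vertex 1.014 0.089 -0.785
endloop
endfacet
facet normal -0.290 0.827 -0.481
outer loop
vertex 0.364 -0.584 -1.551
vertex 1.014 0.089 -0.785
vertex 1.518 -0.326 -1.803
endloop
endfacet
facet normal -0.263 0.270 -0.926
outer loop
vertex 0.364 -0.584 -1.551
vertex 1.518 -0.326 -1.803
vertex 1.089 -1.438 -2.006
endloop
endfacet
facet normal -0.700 -0.234 -0.675
outer loop
vertex 0.364 -0.584 -1.551
vertex 1.089 -1.438 -2.006
vertex 0.319 -1.711 -1.113
endloop
endfacet
facet normal -0.997 0.011 -0.074
outer loop
vertex 0.364 -0.584 -1.551
vertex 0.319 -1.711 -1.113
vertex 0.273 -0.767 -0.359
endloop
endfacet
facet normal 0.358 0.913 -0.195
outer loop
vertex 1.518 -0.326 -1.803
vertex 1.014 0.089 -0.785
vertex 2.141 -0.349 -0.767
endloop
endfacet
facet normal -0.377 0.653 0.657
outer loop
vertex 1.014 0.089 -0.785
vertex 0.273 -0.767 -0.359
vertex 1.371 -0.622 0.126
endloop
endfacet
facet normal -0.786 -0.409 0.464
outer loop
vertex 0.273 -0.767 -0.359
vertex 0.319 -1.711 -1.113
vertex 0.942 -1.734 -0.077
endloop
endfacet
facet normal -0.305 -0.805 -0.509
outer loop
vertex 0.319 -1.711 -1.113
vertex 1.089 -1.438 -2.006
vertex 1.446 -2.149 -1.095
endloop
endfacet
facet normal 0.403 0.012 -0.915
outer loop
vertex 1.089 -1.438 -2.006
vertex 1.518 -0.326 -1.803
vertex 2.187 -1.293 -1.521
endloop
endfacet
facet normal 0.700 0.234 0.675
outer loop
vertex 2.096 -1.476 -0.329
vertex 2.141 -0.349 -0.767
vertex 1.371 -0.622 0.126
endloop
endfacet
facet normal 0.263 -0.270 0.926
outer loop
vertex 2.096 -1.476 -0.329
vertex 1.371 -0.622 0.126
vertex 0.942 -1.734 -0.077
endloop
endfacet
facet normal 0.290 -0.827 0.481
outer loop
vertex 2.096 -1.476 -0.329
vertex 0.942 -1.734 -0.077
vertex 1.446 -2.149 -1.095
endloop
endfacet
facet normal 0.744 -0.667 -0.046
outer loop
vertex 2.096 -1.476 -0.329
vertex 1.446 -2.149 -1.095
vertex 2.187 -1.293 -1.521
endloop
endfacet
facet normal 0.997 -0.011 0.074
outer loop
vertex 2.096 -1.476 -0.329
vertex 2.187 -1.293 -1.521
vertex 2.141 -0.349 -0.767
endloop
endfacet
facet normal 0.305 0.805 0.509
outer loop
vertex 1.371 -0.622 0.126
vertex 2.141 -0.349 -0.767
vertex 1.014 0.089 -0.785
endloop
endfacet
facet normal -0.403 -0.012 0.915
outer loop
vertex 0.942 -1.734 -0.077
vertex 1.371 -0.622 0.126
vertex 0.273 -0.767 -0.359
endloop
endfacet
facet normal -0.358 -0.913 0.195
outer loop
vertex 1.446 -2.149 -1.095
vertex 0.942 -1.734 -0.077
vertex 0.319 -1.711 -1.113
endloop
endfacet
facet normal 0.377 -0.653 -0.657
outer loop
vertex 2.187 -1.293 -1.521
vertex 1.446 -2.149 -1.095
vertex 1.089 -1.438 -2.006
endloop
endfacet
facet normal 0.786 0.409 -0.464
outer loop
vertex 2.141 -0.349 -0.767
vertex 2.187 -1.293 -1.521
vertex 1.518 -0.326 -1.803
endloop
endfacet
facet normal -0.722 0.256 0.642
outer loop
vertex -4.191 -4.05 4.316
vertex -3.086 -2.536 4.956
vertex -4.726 -3.275 3.406
endloop
endfacet
facet normal -0.558 -0.764 -0.323
outer loop
vertex -3.174 -3.824 2.024
vertex -4.191 -4.05 4.316
vertex -4.726 -3.275 3.406
endloop
endfacet
facet normal -0.722 0.256 0.642
outer loop
vertex -4.726 -3.275 3.406
vertex -3.086 -2.536 4.956
vertex -3.622 -1.761 4.045
endloop
endfacet
facet normal -0.409 0.592 -0.695
outer loop
vertex -3.622 -1.761 4.045
vertex -3.174 -3.824 2.024
vertex -4.726 -3.275 3.406
endloop
endfacet
facet normal 0.409 -0.592 0.694
outer loop
vertex -4.191 -4.05 4.316
vertex -1.534 -3.085 3.574
vertex -3.086 -2.536 4.956
endloop
endfacet
facet normal -0.557 -0.765 -0.323
outer loop
vertex -2.638 -4.599 2.935
vertex -4.191 -4.05 4.316
vertex -3.174 -3.824 2.024
endloop
endfacet
facet normal 0.409 -0.591 0.695
outer loop
vertex -2.638 -4.599 2.935
vertex -1.534 -3.085 3.574
vertex -4.191 -4.05 4.316
endloop
endfacet
facet normal 0.558 0.765 0.322
outer loop
vertex -3.086 -2.536 4.956
vertex -1.534 -3.085 3.574
vertex -3.622 -1.761 4.045
endloop
endfacet
facet normal -0.409 0.592 -0.695
outer loop
vertex -2.069 -2.31 2.664
vertex -3.174 -3.824 2.024
vertex -3.622 -1.761 4.045
endloop
endfacet
facet normal 0.558 0.765 0.323
outer loop
vertex -3.622 -1.761 4.045
vertex -1.534 -3.085 3.574
vertex -2.069 -2.31 2.664
endloop
endfacet
facet normal 0.722 -0.256 -0.643
outer loop
vertex -2.069 -2.31 2.664
vertex -2.638 -4.599 2.935
vertex -3.174 -3.824 2.024
endloop
endfacet
facet normal 0.722 -0.256 -0.642
outer loop
vertex -1.534 -3.085 3.574
vertex -2.638 -4.599 2.935
vertex -2.069 -2.31 2.664
endloop
endfacet

endsolid


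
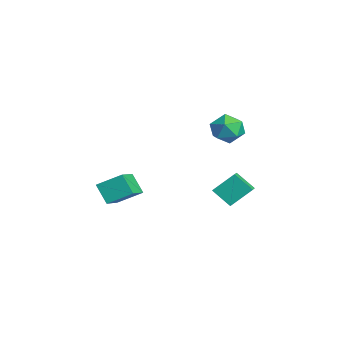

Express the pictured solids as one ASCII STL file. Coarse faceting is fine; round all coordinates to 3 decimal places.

solid 
facet normal 0.345 0.115 0.931
outer loop
vertex -1.29 2.72 3.181
vertex -1.926 2.02 3.503
vertex -1.012 1.76 3.196
endloop
endfacet
facet normal 0.855 0.255 0.452
outer loop
vertex -1.29 2.72 3.181
vertex -1.012 1.76 3.196
vertex -0.772 2.338 2.417
endloop
endfacet
facet normal 0.622 0.783 0.030
outer loop
vertex -1.29 2.72 3.181
vertex -0.772 2.338 2.417
vertex -1.539 2.954 2.242
endloop
endfacet
facet normal -0.031 0.968 0.249
outer loop
vertex -1.29 2.72 3.181
vertex -1.539 2.954 2.242
vertex -2.252 2.758 2.914
endloop
endfacet
facet normal -0.202 0.555 0.807
outer loop
vertex -1.29 2.72 3.181
vertex -2.252 2.758 2.914
vertex -1.926 2.02 3.503
endloop
endfacet
facet normal 0.944 -0.327 0.049
outer loop
vertex -0.772 2.338 2.417
vertex -1.012 1.76 3.196
vertex -1.088 1.402 2.266
endloop
endfacet
facet normal 0.119 -0.554 0.824
outer loop
vertex -1.012 1.76 3.196
vertex -1.926 2.02 3.503
vertex -1.801 1.206 2.938
endloop
endfacet
facet normal -0.766 0.158 0.623
outer loop
vertex -1.926 2.02 3.503
vertex -2.252 2.758 2.914
vertex -2.568 1.822 2.763
endloop
endfacet
facet normal -0.489 0.827 -0.278
outer loop
vertex -2.252 2.758 2.914
vertex -1.539 2.954 2.242
vertex -2.328 2.4 1.984
endloop
endfacet
facet normal 0.567 0.527 -0.633
outer loop
vertex -1.539 2.954 2.242
vertex -0.772 2.338 2.417
vertex -1.414 2.14 1.677
endloop
endfacet
facet normal 0.031 -0.968 -0.249
outer loop
vertex -2.05 1.44 1.999
vertex -1.088 1.402 2.266
vertex -1.801 1.206 2.938
endloop
endfacet
facet normal -0.622 -0.783 -0.030
outer loop
vertex -2.05 1.44 1.999
vertex -1.801 1.206 2.938
vertex -2.568 1.822 2.763
endloop
endfacet
facet normal -0.855 -0.255 -0.452
outer loop
vertex -2.05 1.44 1.999
vertex -2.568 1.822 2.763
vertex -2.328 2.4 1.984
endloop
endfacet
facet normal -0.345 -0.115 -0.931
outer loop
vertex -2.05 1.44 1.999
vertex -2.328 2.4 1.984
vertex -1.414 2.14 1.677
endloop
endfacet
facet normal 0.202 -0.555 -0.807
outer loop
vertex -2.05 1.44 1.999
vertex -1.414 2.14 1.677
vertex -1.088 1.402 2.266
endloop
endfacet
facet normal 0.489 -0.827 0.278
outer loop
vertex -1.801 1.206 2.938
vertex -1.088 1.402 2.266
vertex -1.012 1.76 3.196
endloop
endfacet
facet normal -0.567 -0.527 0.633
outer loop
vertex -2.568 1.822 2.763
vertex -1.801 1.206 2.938
vertex -1.926 2.02 3.503
endloop
endfacet
facet normal -0.944 0.327 -0.049
outer loop
vertex -2.328 2.4 1.984
vertex -2.568 1.822 2.763
vertex -2.252 2.758 2.914
endloop
endfacet
facet normal -0.119 0.554 -0.824
outer loop
vertex -1.414 2.14 1.677
vertex -2.328 2.4 1.984
vertex -1.539 2.954 2.242
endloop
endfacet
facet normal 0.766 -0.158 -0.623
outer loop
vertex -1.088 1.402 2.266
vertex -1.414 2.14 1.677
vertex -0.772 2.338 2.417
endloop
endfacet
facet normal -0.795 0.450 -0.406
outer loop
vertex -0.053 -4.334 0.203
vertex 0.269 -3.131 0.906
vertex 0.651 -3.959 -0.76
endloop
endfacet
facet normal -0.225 -0.841 -0.492
outer loop
vertex 2.011 -4.729 -0.066
vertex -0.053 -4.334 0.203
vertex 0.651 -3.959 -0.76
endloop
endfacet
facet normal -0.795 0.450 -0.406
outer loop
vertex 0.651 -3.959 -0.76
vertex 0.269 -3.131 0.906
vertex 0.973 -2.756 -0.057
endloop
endfacet
facet normal 0.563 0.300 -0.770
outer loop
vertex 0.973 -2.756 -0.057
vertex 2.011 -4.729 -0.066
vertex 0.651 -3.959 -0.76
endloop
endfacet
facet normal -0.563 -0.300 0.770
outer loop
vertex -0.053 -4.334 0.203
vertex 1.629 -3.901 1.6
vertex 0.269 -3.131 0.906
endloop
endfacet
facet normal -0.225 -0.841 -0.492
outer loop
vertex 1.307 -5.104 0.897
vertex -0.053 -4.334 0.203
vertex 2.011 -4.729 -0.066
endloop
endfacet
facet normal -0.563 -0.300 0.770
outer loop
vertex 1.307 -5.104 0.897
vertex 1.629 -3.901 1.6
vertex -0.053 -4.334 0.203
endloop
endfacet
facet normal 0.225 0.841 0.492
outer loop
vertex 0.269 -3.131 0.906
vertex 1.629 -3.901 1.6
vertex 0.973 -2.756 -0.057
endloop
endfacet
facet normal 0.563 0.300 -0.770
outer loop
vertex 2.333 -3.526 0.637
vertex 2.011 -4.729 -0.066
vertex 0.973 -2.756 -0.057
endloop
endfacet
facet normal 0.225 0.841 0.492
outer loop
vertex 0.973 -2.756 -0.057
vertex 1.629 -3.901 1.6
vertex 2.333 -3.526 0.637
endloop
endfacet
facet normal 0.795 -0.450 0.406
outer loop
vertex 2.333 -3.526 0.637
vertex 1.307 -5.104 0.897
vertex 2.011 -4.729 -0.066
endloop
endfacet
facet normal 0.795 -0.450 0.406
outer loop
vertex 1.629 -3.901 1.6
vertex 1.307 -5.104 0.897
vertex 2.333 -3.526 0.637
endloop
endfacet
facet normal -0.867 0.356 -0.348
outer loop
vertex 2.56 1.438 1.576
vertex 3.181 2.16 0.766
vertex 2.518 0.38 0.6
endloop
endfacet
facet normal -0.497 -0.578 0.648
outer loop
vertex 3.299 0.06 0.914
vertex 2.56 1.438 1.576
vertex 2.518 0.38 0.6
endloop
endfacet
facet normal -0.867 0.356 -0.348
outer loop
vertex 2.518 0.38 0.6
vertex 3.181 2.16 0.766
vertex 3.139 1.102 -0.209
endloop
endfacet
facet normal -0.029 -0.735 -0.678
outer loop
vertex 3.139 1.102 -0.209
vertex 3.299 0.06 0.914
vertex 2.518 0.38 0.6
endloop
endfacet
facet normal 0.029 0.735 0.677
outer loop
vertex 2.56 1.438 1.576
vertex 3.962 1.84 1.08
vertex 3.181 2.16 0.766
endloop
endfacet
facet normal -0.496 -0.578 0.648
outer loop
vertex 3.341 1.118 1.889
vertex 2.56 1.438 1.576
vertex 3.299 0.06 0.914
endloop
endfacet
facet normal 0.029 0.735 0.678
outer loop
vertex 3.341 1.118 1.889
vertex 3.962 1.84 1.08
vertex 2.56 1.438 1.576
endloop
endfacet
facet normal 0.497 0.577 -0.648
outer loop
vertex 3.181 2.16 0.766
vertex 3.962 1.84 1.08
vertex 3.139 1.102 -0.209
endloop
endfacet
facet normal -0.030 -0.735 -0.678
outer loop
vertex 3.92 0.782 0.104
vertex 3.299 0.06 0.914
vertex 3.139 1.102 -0.209
endloop
endfacet
facet normal 0.496 0.578 -0.648
outer loop
vertex 3.139 1.102 -0.209
vertex 3.962 1.84 1.08
vertex 3.92 0.782 0.104
endloop
endfacet
facet normal 0.867 -0.355 0.348
outer loop
vertex 3.92 0.782 0.104
vertex 3.341 1.118 1.889
vertex 3.299 0.06 0.914
endloop
endfacet
facet normal 0.867 -0.356 0.348
outer loop
vertex 3.962 1.84 1.08
vertex 3.341 1.118 1.889
vertex 3.92 0.782 0.104
endloop
endfacet

endsolid


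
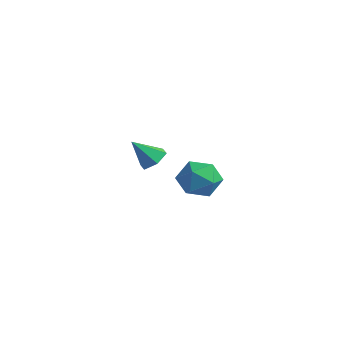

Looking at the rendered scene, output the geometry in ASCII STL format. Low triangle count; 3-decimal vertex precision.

solid 
facet normal 0.360 0.544 -0.758
outer loop
vertex -3.123 2.583 -1.787
vertex -3.619 2.325 -2.208
vertex -3.738 2.911 -1.844
endloop
endfacet
facet normal 0.135 0.410 0.902
outer loop
vertex -3.123 2.583 -1.787
vertex -3.738 2.911 -1.844
vertex -4.101 1.595 -1.192
endloop
endfacet
facet normal 0.359 0.544 -0.759
outer loop
vertex -3.738 2.911 -1.844
vertex -3.619 2.325 -2.208
vertex -4.235 2.653 -2.264
endloop
endfacet
facet normal -0.700 0.463 0.544
outer loop
vertex -3.738 2.911 -1.844
vertex -4.235 2.653 -2.264
vertex -4.101 1.595 -1.192
endloop
endfacet
facet normal 0.359 0.545 -0.757
outer loop
vertex -4.235 2.653 -2.264
vertex -3.619 2.325 -2.208
vertex -4.115 2.067 -2.629
endloop
endfacet
facet normal -0.984 -0.172 -0.047
outer loop
vertex -4.235 2.653 -2.264
vertex -4.115 2.067 -2.629
vertex -4.101 1.595 -1.192
endloop
endfacet
facet normal 0.360 0.544 -0.758
outer loop
vertex -4.115 2.067 -2.629
vertex -3.619 2.325 -2.208
vertex -3.5 1.739 -2.572
endloop
endfacet
facet normal -0.432 -0.858 -0.278
outer loop
vertex -4.115 2.067 -2.629
vertex -3.5 1.739 -2.572
vertex -4.101 1.595 -1.192
endloop
endfacet
facet normal 0.360 0.544 -0.758
outer loop
vertex -3.5 1.739 -2.572
vertex -3.619 2.325 -2.208
vertex -3.003 1.997 -2.151
endloop
endfacet
facet normal 0.404 -0.911 0.081
outer loop
vertex -3.5 1.739 -2.572
vertex -3.003 1.997 -2.151
vertex -4.101 1.595 -1.192
endloop
endfacet
facet normal 0.360 0.544 -0.758
outer loop
vertex -3.003 1.997 -2.151
vertex -3.619 2.325 -2.208
vertex -3.123 2.583 -1.787
endloop
endfacet
facet normal 0.688 -0.276 0.671
outer loop
vertex -3.003 1.997 -2.151
vertex -3.123 2.583 -1.787
vertex -4.101 1.595 -1.192
endloop
endfacet
facet normal -0.249 0.502 0.828
outer loop
vertex 0.906 1.162 -0.693
vertex 0.756 0.343 -0.242
vertex 1.614 0.742 -0.226
endloop
endfacet
facet normal 0.225 0.869 0.441
outer loop
vertex 0.906 1.162 -0.693
vertex 1.614 0.742 -0.226
vertex 1.772 1.131 -1.074
endloop
endfacet
facet normal -0.056 0.977 -0.207
outer loop
vertex 0.906 1.162 -0.693
vertex 1.772 1.131 -1.074
vertex 1.011 0.973 -1.614
endloop
endfacet
facet normal -0.704 0.676 -0.219
outer loop
vertex 0.906 1.162 -0.693
vertex 1.011 0.973 -1.614
vertex 0.383 0.486 -1.1
endloop
endfacet
facet normal -0.822 0.383 0.421
outer loop
vertex 0.906 1.162 -0.693
vertex 0.383 0.486 -1.1
vertex 0.756 0.343 -0.242
endloop
endfacet
facet normal 0.808 0.464 0.364
outer loop
vertex 1.772 1.131 -1.074
vertex 1.614 0.742 -0.226
vertex 2.157 0.294 -0.86
endloop
endfacet
facet normal 0.042 -0.131 0.990
outer loop
vertex 1.614 0.742 -0.226
vertex 0.756 0.343 -0.242
vertex 1.529 -0.193 -0.346
endloop
endfacet
facet normal -0.886 -0.323 0.332
outer loop
vertex 0.756 0.343 -0.242
vertex 0.383 0.486 -1.1
vertex 0.768 -0.351 -0.886
endloop
endfacet
facet normal -0.694 0.153 -0.703
outer loop
vertex 0.383 0.486 -1.1
vertex 1.011 0.973 -1.614
vertex 0.926 0.038 -1.734
endloop
endfacet
facet normal 0.352 0.640 -0.683
outer loop
vertex 1.011 0.973 -1.614
vertex 1.772 1.131 -1.074
vertex 1.784 0.437 -1.718
endloop
endfacet
facet normal 0.704 -0.676 0.219
outer loop
vertex 1.634 -0.382 -1.267
vertex 2.157 0.294 -0.86
vertex 1.529 -0.193 -0.346
endloop
endfacet
facet normal 0.056 -0.977 0.207
outer loop
vertex 1.634 -0.382 -1.267
vertex 1.529 -0.193 -0.346
vertex 0.768 -0.351 -0.886
endloop
endfacet
facet normal -0.225 -0.869 -0.441
outer loop
vertex 1.634 -0.382 -1.267
vertex 0.768 -0.351 -0.886
vertex 0.926 0.038 -1.734
endloop
endfacet
facet normal 0.249 -0.502 -0.828
outer loop
vertex 1.634 -0.382 -1.267
vertex 0.926 0.038 -1.734
vertex 1.784 0.437 -1.718
endloop
endfacet
facet normal 0.822 -0.383 -0.421
outer loop
vertex 1.634 -0.382 -1.267
vertex 1.784 0.437 -1.718
vertex 2.157 0.294 -0.86
endloop
endfacet
facet normal 0.694 -0.153 0.703
outer loop
vertex 1.529 -0.193 -0.346
vertex 2.157 0.294 -0.86
vertex 1.614 0.742 -0.226
endloop
endfacet
facet normal -0.352 -0.640 0.683
outer loop
vertex 0.768 -0.351 -0.886
vertex 1.529 -0.193 -0.346
vertex 0.756 0.343 -0.242
endloop
endfacet
facet normal -0.808 -0.464 -0.364
outer loop
vertex 0.926 0.038 -1.734
vertex 0.768 -0.351 -0.886
vertex 0.383 0.486 -1.1
endloop
endfacet
facet normal -0.042 0.131 -0.990
outer loop
vertex 1.784 0.437 -1.718
vertex 0.926 0.038 -1.734
vertex 1.011 0.973 -1.614
endloop
endfacet
facet normal 0.886 0.323 -0.332
outer loop
vertex 2.157 0.294 -0.86
vertex 1.784 0.437 -1.718
vertex 1.772 1.131 -1.074
endloop
endfacet

endsolid


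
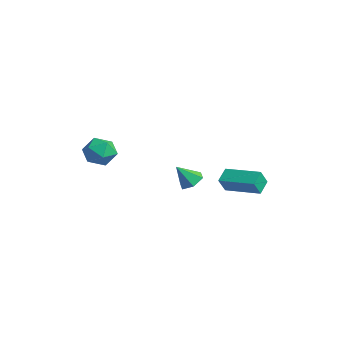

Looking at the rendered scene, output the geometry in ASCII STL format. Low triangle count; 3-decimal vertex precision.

solid 
facet normal 0.186 0.566 -0.803
outer loop
vertex 2.87 -0.878 -0.774
vertex 2.243 -0.618 -0.736
vertex 2.756 -0.318 -0.406
endloop
endfacet
facet normal 0.789 -0.217 0.575
outer loop
vertex 2.87 -0.878 -0.774
vertex 2.756 -0.318 -0.406
vertex 2.017 -1.302 0.236
endloop
endfacet
facet normal 0.187 0.565 -0.804
outer loop
vertex 2.756 -0.318 -0.406
vertex 2.243 -0.618 -0.736
vertex 2.128 -0.058 -0.369
endloop
endfacet
facet normal 0.222 0.410 0.884
outer loop
vertex 2.756 -0.318 -0.406
vertex 2.128 -0.058 -0.369
vertex 2.017 -1.302 0.236
endloop
endfacet
facet normal 0.187 0.565 -0.804
outer loop
vertex 2.128 -0.058 -0.369
vertex 2.243 -0.618 -0.736
vertex 1.615 -0.358 -0.699
endloop
endfacet
facet normal -0.647 0.379 0.661
outer loop
vertex 2.128 -0.058 -0.369
vertex 1.615 -0.358 -0.699
vertex 2.017 -1.302 0.236
endloop
endfacet
facet normal 0.186 0.564 -0.804
outer loop
vertex 1.615 -0.358 -0.699
vertex 2.243 -0.618 -0.736
vertex 1.73 -0.919 -1.066
endloop
endfacet
facet normal -0.952 -0.279 0.128
outer loop
vertex 1.615 -0.358 -0.699
vertex 1.73 -0.919 -1.066
vertex 2.017 -1.302 0.236
endloop
endfacet
facet normal 0.186 0.565 -0.804
outer loop
vertex 1.73 -0.919 -1.066
vertex 2.243 -0.618 -0.736
vertex 2.357 -1.179 -1.104
endloop
endfacet
facet normal -0.386 -0.905 -0.181
outer loop
vertex 1.73 -0.919 -1.066
vertex 2.357 -1.179 -1.104
vertex 2.017 -1.302 0.236
endloop
endfacet
facet normal 0.186 0.565 -0.804
outer loop
vertex 2.357 -1.179 -1.104
vertex 2.243 -0.618 -0.736
vertex 2.87 -0.878 -0.774
endloop
endfacet
facet normal 0.485 -0.873 0.043
outer loop
vertex 2.357 -1.179 -1.104
vertex 2.87 -0.878 -0.774
vertex 2.017 -1.302 0.236
endloop
endfacet
facet normal -0.569 0.821 -0.037
outer loop
vertex -0.932 -3.096 0.211
vertex -1.568 -3.515 0.698
vertex -0.917 -3.045 1.114
endloop
endfacet
facet normal 0.124 0.991 -0.058
outer loop
vertex -0.932 -3.096 0.211
vertex -0.917 -3.045 1.114
vertex -0.148 -3.168 0.656
endloop
endfacet
facet normal 0.414 0.664 -0.622
outer loop
vertex -0.932 -3.096 0.211
vertex -0.148 -3.168 0.656
vertex -0.323 -3.714 -0.043
endloop
endfacet
facet normal -0.100 0.293 -0.951
outer loop
vertex -0.932 -3.096 0.211
vertex -0.323 -3.714 -0.043
vertex -1.201 -3.929 -0.017
endloop
endfacet
facet normal -0.708 0.390 -0.589
outer loop
vertex -0.932 -3.096 0.211
vertex -1.201 -3.929 -0.017
vertex -1.568 -3.515 0.698
endloop
endfacet
facet normal 0.432 0.730 0.530
outer loop
vertex -0.148 -3.168 0.656
vertex -0.917 -3.045 1.114
vertex -0.299 -3.631 1.417
endloop
endfacet
facet normal -0.689 0.455 0.564
outer loop
vertex -0.917 -3.045 1.114
vertex -1.568 -3.515 0.698
vertex -1.177 -3.846 1.443
endloop
endfacet
facet normal -0.913 -0.242 -0.328
outer loop
vertex -1.568 -3.515 0.698
vertex -1.201 -3.929 -0.017
vertex -1.352 -4.392 0.744
endloop
endfacet
facet normal 0.070 -0.398 -0.914
outer loop
vertex -1.201 -3.929 -0.017
vertex -0.323 -3.714 -0.043
vertex -0.583 -4.515 0.286
endloop
endfacet
facet normal 0.901 0.202 -0.383
outer loop
vertex -0.323 -3.714 -0.043
vertex -0.148 -3.168 0.656
vertex 0.068 -4.045 0.702
endloop
endfacet
facet normal 0.100 -0.293 0.951
outer loop
vertex -0.568 -4.464 1.189
vertex -0.299 -3.631 1.417
vertex -1.177 -3.846 1.443
endloop
endfacet
facet normal -0.414 -0.664 0.622
outer loop
vertex -0.568 -4.464 1.189
vertex -1.177 -3.846 1.443
vertex -1.352 -4.392 0.744
endloop
endfacet
facet normal -0.124 -0.991 0.058
outer loop
vertex -0.568 -4.464 1.189
vertex -1.352 -4.392 0.744
vertex -0.583 -4.515 0.286
endloop
endfacet
facet normal 0.569 -0.821 0.037
outer loop
vertex -0.568 -4.464 1.189
vertex -0.583 -4.515 0.286
vertex 0.068 -4.045 0.702
endloop
endfacet
facet normal 0.708 -0.390 0.589
outer loop
vertex -0.568 -4.464 1.189
vertex 0.068 -4.045 0.702
vertex -0.299 -3.631 1.417
endloop
endfacet
facet normal -0.070 0.398 0.914
outer loop
vertex -1.177 -3.846 1.443
vertex -0.299 -3.631 1.417
vertex -0.917 -3.045 1.114
endloop
endfacet
facet normal -0.901 -0.202 0.383
outer loop
vertex -1.352 -4.392 0.744
vertex -1.177 -3.846 1.443
vertex -1.568 -3.515 0.698
endloop
endfacet
facet normal -0.432 -0.730 -0.530
outer loop
vertex -0.583 -4.515 0.286
vertex -1.352 -4.392 0.744
vertex -1.201 -3.929 -0.017
endloop
endfacet
facet normal 0.689 -0.455 -0.564
outer loop
vertex 0.068 -4.045 0.702
vertex -0.583 -4.515 0.286
vertex -0.323 -3.714 -0.043
endloop
endfacet
facet normal 0.913 0.242 0.328
outer loop
vertex -0.299 -3.631 1.417
vertex 0.068 -4.045 0.702
vertex -0.148 -3.168 0.656
endloop
endfacet
facet normal -0.867 -0.484 -0.122
outer loop
vertex 1.545 1.25 -1.441
vertex 1.12 1.896 -0.982
vertex 1.394 1.725 -2.25
endloop
endfacet
facet normal 0.473 -0.718 -0.510
outer loop
vertex 3.04 2.644 -2.018
vertex 1.545 1.25 -1.441
vertex 1.394 1.725 -2.25
endloop
endfacet
facet normal -0.866 -0.484 -0.122
outer loop
vertex 1.394 1.725 -2.25
vertex 1.12 1.896 -0.982
vertex 0.968 2.371 -1.79
endloop
endfacet
facet normal -0.160 0.501 -0.851
outer loop
vertex 0.968 2.371 -1.79
vertex 3.04 2.644 -2.018
vertex 1.394 1.725 -2.25
endloop
endfacet
facet normal 0.159 -0.500 0.851
outer loop
vertex 1.545 1.25 -1.441
vertex 2.766 2.815 -0.75
vertex 1.12 1.896 -0.982
endloop
endfacet
facet normal 0.472 -0.718 -0.511
outer loop
vertex 3.192 2.169 -1.21
vertex 1.545 1.25 -1.441
vertex 3.04 2.644 -2.018
endloop
endfacet
facet normal 0.160 -0.500 0.851
outer loop
vertex 3.192 2.169 -1.21
vertex 2.766 2.815 -0.75
vertex 1.545 1.25 -1.441
endloop
endfacet
facet normal -0.473 0.718 0.511
outer loop
vertex 1.12 1.896 -0.982
vertex 2.766 2.815 -0.75
vertex 0.968 2.371 -1.79
endloop
endfacet
facet normal -0.160 0.500 -0.851
outer loop
vertex 2.615 3.29 -1.559
vertex 3.04 2.644 -2.018
vertex 0.968 2.371 -1.79
endloop
endfacet
facet normal -0.473 0.719 0.510
outer loop
vertex 0.968 2.371 -1.79
vertex 2.766 2.815 -0.75
vertex 2.615 3.29 -1.559
endloop
endfacet
facet normal 0.867 0.484 0.121
outer loop
vertex 2.615 3.29 -1.559
vertex 3.192 2.169 -1.21
vertex 3.04 2.644 -2.018
endloop
endfacet
facet normal 0.866 0.484 0.123
outer loop
vertex 2.766 2.815 -0.75
vertex 3.192 2.169 -1.21
vertex 2.615 3.29 -1.559
endloop
endfacet

endsolid


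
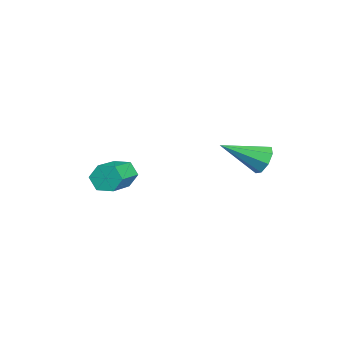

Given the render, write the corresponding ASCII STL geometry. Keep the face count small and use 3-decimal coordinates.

solid 
facet normal -0.804 0.431 -0.410
outer loop
vertex -0.904 -0.385 -2.135
vertex -1.307 -0.633 -1.605
vertex -0.996 0.003 -1.547
endloop
endfacet
facet normal 0.580 0.719 -0.384
outer loop
vertex -0.904 -0.385 -2.135
vertex -0.996 0.003 -1.547
vertex 0.729 -1.259 -1.304
endloop
endfacet
facet normal 0.580 0.719 -0.384
outer loop
vertex 0.729 -1.259 -1.304
vertex -0.996 0.003 -1.547
vertex 0.637 -0.871 -0.716
endloop
endfacet
facet normal 0.804 -0.430 0.410
outer loop
vertex 0.729 -1.259 -1.304
vertex 0.637 -0.871 -0.716
vertex 0.327 -1.507 -0.775
endloop
endfacet
facet normal -0.805 0.431 -0.409
outer loop
vertex -0.996 0.003 -1.547
vertex -1.307 -0.633 -1.605
vertex -1.398 -0.246 -1.018
endloop
endfacet
facet normal 0.177 0.832 0.526
outer loop
vertex -0.996 0.003 -1.547
vertex -1.398 -0.246 -1.018
vertex 0.637 -0.871 -0.716
endloop
endfacet
facet normal 0.177 0.832 0.526
outer loop
vertex 0.637 -0.871 -0.716
vertex -1.398 -0.246 -1.018
vertex 0.235 -1.12 -0.187
endloop
endfacet
facet normal 0.805 -0.430 0.409
outer loop
vertex 0.637 -0.871 -0.716
vertex 0.235 -1.12 -0.187
vertex 0.327 -1.507 -0.775
endloop
endfacet
facet normal -0.804 0.431 -0.409
outer loop
vertex -1.398 -0.246 -1.018
vertex -1.307 -0.633 -1.605
vertex -1.709 -0.881 -1.076
endloop
endfacet
facet normal -0.402 0.114 0.909
outer loop
vertex -1.398 -0.246 -1.018
vertex -1.709 -0.881 -1.076
vertex 0.235 -1.12 -0.187
endloop
endfacet
facet normal -0.402 0.114 0.909
outer loop
vertex 0.235 -1.12 -0.187
vertex -1.709 -0.881 -1.076
vertex -0.076 -1.755 -0.245
endloop
endfacet
facet normal 0.804 -0.431 0.410
outer loop
vertex 0.235 -1.12 -0.187
vertex -0.076 -1.755 -0.245
vertex 0.327 -1.507 -0.775
endloop
endfacet
facet normal -0.804 0.430 -0.410
outer loop
vertex -1.709 -0.881 -1.076
vertex -1.307 -0.633 -1.605
vertex -1.617 -1.269 -1.664
endloop
endfacet
facet normal -0.580 -0.719 0.384
outer loop
vertex -1.709 -0.881 -1.076
vertex -1.617 -1.269 -1.664
vertex -0.076 -1.755 -0.245
endloop
endfacet
facet normal -0.580 -0.719 0.384
outer loop
vertex -0.076 -1.755 -0.245
vertex -1.617 -1.269 -1.664
vertex 0.016 -2.143 -0.833
endloop
endfacet
facet normal 0.804 -0.431 0.410
outer loop
vertex -0.076 -1.755 -0.245
vertex 0.016 -2.143 -0.833
vertex 0.327 -1.507 -0.775
endloop
endfacet
facet normal -0.805 0.430 -0.409
outer loop
vertex -1.617 -1.269 -1.664
vertex -1.307 -0.633 -1.605
vertex -1.215 -1.02 -2.193
endloop
endfacet
facet normal -0.177 -0.832 -0.526
outer loop
vertex -1.617 -1.269 -1.664
vertex -1.215 -1.02 -2.193
vertex 0.016 -2.143 -0.833
endloop
endfacet
facet normal -0.177 -0.832 -0.526
outer loop
vertex 0.016 -2.143 -0.833
vertex -1.215 -1.02 -2.193
vertex 0.418 -1.894 -1.362
endloop
endfacet
facet normal 0.805 -0.431 0.409
outer loop
vertex 0.016 -2.143 -0.833
vertex 0.418 -1.894 -1.362
vertex 0.327 -1.507 -0.775
endloop
endfacet
facet normal -0.804 0.431 -0.410
outer loop
vertex -1.215 -1.02 -2.193
vertex -1.307 -0.633 -1.605
vertex -0.904 -0.385 -2.135
endloop
endfacet
facet normal 0.402 -0.114 -0.909
outer loop
vertex -1.215 -1.02 -2.193
vertex -0.904 -0.385 -2.135
vertex 0.418 -1.894 -1.362
endloop
endfacet
facet normal 0.402 -0.114 -0.909
outer loop
vertex 0.418 -1.894 -1.362
vertex -0.904 -0.385 -2.135
vertex 0.729 -1.259 -1.304
endloop
endfacet
facet normal 0.804 -0.431 0.409
outer loop
vertex 0.418 -1.894 -1.362
vertex 0.729 -1.259 -1.304
vertex 0.327 -1.507 -0.775
endloop
endfacet
facet normal 0.087 0.877 -0.473
outer loop
vertex 4.131 4.365 2.322
vertex 3.773 4.107 1.778
vertex 3.603 4.443 2.369
endloop
endfacet
facet normal 0.110 0.153 0.982
outer loop
vertex 4.131 4.365 2.322
vertex 3.603 4.443 2.369
vertex 3.607 2.433 2.682
endloop
endfacet
facet normal 0.087 0.877 -0.473
outer loop
vertex 3.603 4.443 2.369
vertex 3.773 4.107 1.778
vertex 3.174 4.324 2.07
endloop
endfacet
facet normal -0.590 0.123 0.798
outer loop
vertex 3.603 4.443 2.369
vertex 3.174 4.324 2.07
vertex 3.607 2.433 2.682
endloop
endfacet
facet normal 0.087 0.877 -0.473
outer loop
vertex 3.174 4.324 2.07
vertex 3.773 4.107 1.778
vertex 3.097 4.078 1.6
endloop
endfacet
facet normal -0.962 -0.145 0.233
outer loop
vertex 3.174 4.324 2.07
vertex 3.097 4.078 1.6
vertex 3.607 2.433 2.682
endloop
endfacet
facet normal 0.087 0.877 -0.472
outer loop
vertex 3.097 4.078 1.6
vertex 3.773 4.107 1.778
vertex 3.415 3.85 1.235
endloop
endfacet
facet normal -0.785 -0.491 -0.377
outer loop
vertex 3.097 4.078 1.6
vertex 3.415 3.85 1.235
vertex 3.607 2.433 2.682
endloop
endfacet
facet normal 0.087 0.877 -0.473
outer loop
vertex 3.415 3.85 1.235
vertex 3.773 4.107 1.778
vertex 3.943 3.772 1.188
endloop
endfacet
facet normal -0.166 -0.715 -0.679
outer loop
vertex 3.415 3.85 1.235
vertex 3.943 3.772 1.188
vertex 3.607 2.433 2.682
endloop
endfacet
facet normal 0.087 0.877 -0.473
outer loop
vertex 3.943 3.772 1.188
vertex 3.773 4.107 1.778
vertex 4.371 3.891 1.487
endloop
endfacet
facet normal 0.535 -0.685 -0.494
outer loop
vertex 3.943 3.772 1.188
vertex 4.371 3.891 1.487
vertex 3.607 2.433 2.682
endloop
endfacet
facet normal 0.086 0.877 -0.473
outer loop
vertex 4.371 3.891 1.487
vertex 3.773 4.107 1.778
vertex 4.449 4.137 1.957
endloop
endfacet
facet normal 0.906 -0.418 0.069
outer loop
vertex 4.371 3.891 1.487
vertex 4.449 4.137 1.957
vertex 3.607 2.433 2.682
endloop
endfacet
facet normal 0.086 0.877 -0.473
outer loop
vertex 4.449 4.137 1.957
vertex 3.773 4.107 1.778
vertex 4.131 4.365 2.322
endloop
endfacet
facet normal 0.730 -0.071 0.680
outer loop
vertex 4.449 4.137 1.957
vertex 4.131 4.365 2.322
vertex 3.607 2.433 2.682
endloop
endfacet

endsolid


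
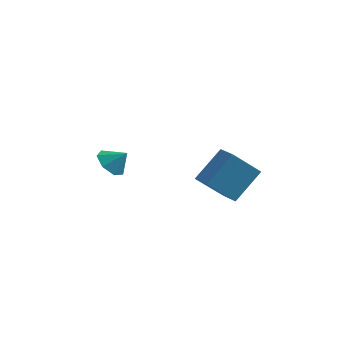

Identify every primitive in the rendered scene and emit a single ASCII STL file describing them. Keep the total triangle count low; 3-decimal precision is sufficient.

solid 
facet normal -0.710 -0.154 -0.687
outer loop
vertex -3.116 1.445 -3.064
vertex -3.629 2.122 -2.685
vertex -2.991 2.185 -3.359
endloop
endfacet
facet normal 0.973 -0.206 -0.104
outer loop
vertex -3.116 1.445 -3.064
vertex -2.991 2.185 -3.359
vertex -2.811 2.298 -1.895
endloop
endfacet
facet normal -0.711 -0.153 -0.687
outer loop
vertex -2.991 2.185 -3.359
vertex -3.629 2.122 -2.685
vertex -3.346 2.878 -3.146
endloop
endfacet
facet normal 0.862 0.486 -0.144
outer loop
vertex -2.991 2.185 -3.359
vertex -3.346 2.878 -3.146
vertex -2.811 2.298 -1.895
endloop
endfacet
facet normal -0.710 -0.153 -0.687
outer loop
vertex -3.346 2.878 -3.146
vertex -3.629 2.122 -2.685
vertex -3.914 3.001 -2.586
endloop
endfacet
facet normal 0.417 0.880 0.230
outer loop
vertex -3.346 2.878 -3.146
vertex -3.914 3.001 -2.586
vertex -2.811 2.298 -1.895
endloop
endfacet
facet normal -0.711 -0.153 -0.686
outer loop
vertex -3.914 3.001 -2.586
vertex -3.629 2.122 -2.685
vertex -4.267 2.462 -2.1
endloop
endfacet
facet normal -0.027 0.679 0.734
outer loop
vertex -3.914 3.001 -2.586
vertex -4.267 2.462 -2.1
vertex -2.811 2.298 -1.895
endloop
endfacet
facet normal -0.711 -0.154 -0.686
outer loop
vertex -4.267 2.462 -2.1
vertex -3.629 2.122 -2.685
vertex -4.139 1.667 -2.054
endloop
endfacet
facet normal -0.135 0.035 0.990
outer loop
vertex -4.267 2.462 -2.1
vertex -4.139 1.667 -2.054
vertex -2.811 2.298 -1.895
endloop
endfacet
facet normal -0.711 -0.154 -0.686
outer loop
vertex -4.139 1.667 -2.054
vertex -3.629 2.122 -2.685
vertex -3.627 1.214 -2.483
endloop
endfacet
facet normal 0.173 -0.567 0.805
outer loop
vertex -4.139 1.667 -2.054
vertex -3.627 1.214 -2.483
vertex -2.811 2.298 -1.895
endloop
endfacet
facet normal -0.711 -0.154 -0.686
outer loop
vertex -3.627 1.214 -2.483
vertex -3.629 2.122 -2.685
vertex -3.116 1.445 -3.064
endloop
endfacet
facet normal 0.666 -0.674 0.318
outer loop
vertex -3.627 1.214 -2.483
vertex -3.116 1.445 -3.064
vertex -2.811 2.298 -1.895
endloop
endfacet
facet normal -0.787 0.602 -0.138
outer loop
vertex 1.833 2.803 -0.925
vertex 2.884 3.84 -2.39
vertex 1.07 1.462 -2.422
endloop
endfacet
facet normal -0.505 -0.499 0.704
outer loop
vertex 1.936 0.8 -2.27
vertex 1.833 2.803 -0.925
vertex 1.07 1.462 -2.422
endloop
endfacet
facet normal -0.786 0.602 -0.139
outer loop
vertex 1.07 1.462 -2.422
vertex 2.884 3.84 -2.39
vertex 2.122 2.499 -3.887
endloop
endfacet
facet normal -0.355 -0.624 -0.696
outer loop
vertex 2.122 2.499 -3.887
vertex 1.936 0.8 -2.27
vertex 1.07 1.462 -2.422
endloop
endfacet
facet normal 0.355 0.624 0.696
outer loop
vertex 1.833 2.803 -0.925
vertex 3.75 3.178 -2.238
vertex 2.884 3.84 -2.39
endloop
endfacet
facet normal -0.505 -0.499 0.704
outer loop
vertex 2.698 2.141 -0.773
vertex 1.833 2.803 -0.925
vertex 1.936 0.8 -2.27
endloop
endfacet
facet normal 0.355 0.624 0.696
outer loop
vertex 2.698 2.141 -0.773
vertex 3.75 3.178 -2.238
vertex 1.833 2.803 -0.925
endloop
endfacet
facet normal 0.505 0.499 -0.704
outer loop
vertex 2.884 3.84 -2.39
vertex 3.75 3.178 -2.238
vertex 2.122 2.499 -3.887
endloop
endfacet
facet normal -0.355 -0.624 -0.696
outer loop
vertex 2.987 1.837 -3.735
vertex 1.936 0.8 -2.27
vertex 2.122 2.499 -3.887
endloop
endfacet
facet normal 0.505 0.499 -0.704
outer loop
vertex 2.122 2.499 -3.887
vertex 3.75 3.178 -2.238
vertex 2.987 1.837 -3.735
endloop
endfacet
facet normal 0.787 -0.602 0.139
outer loop
vertex 2.987 1.837 -3.735
vertex 2.698 2.141 -0.773
vertex 1.936 0.8 -2.27
endloop
endfacet
facet normal 0.786 -0.602 0.139
outer loop
vertex 3.75 3.178 -2.238
vertex 2.698 2.141 -0.773
vertex 2.987 1.837 -3.735
endloop
endfacet

endsolid
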